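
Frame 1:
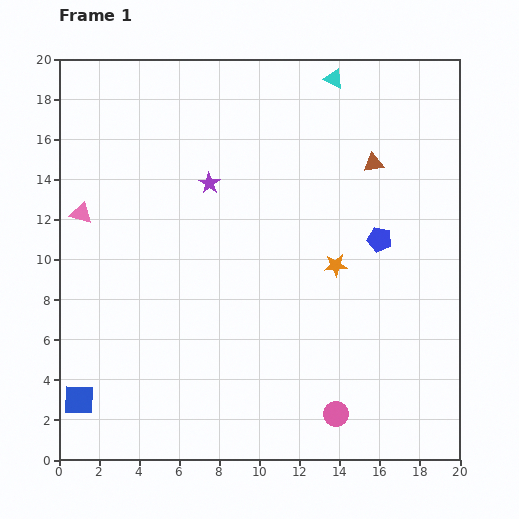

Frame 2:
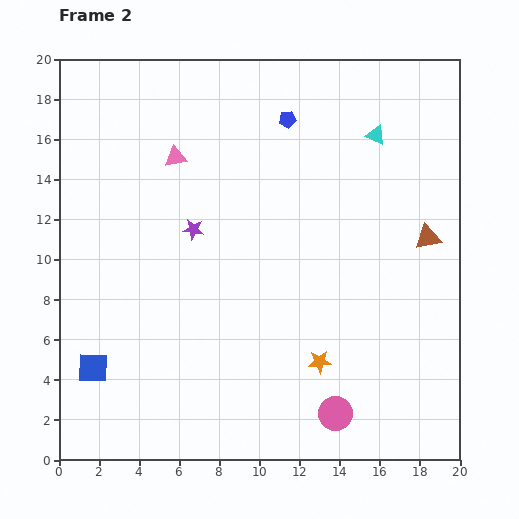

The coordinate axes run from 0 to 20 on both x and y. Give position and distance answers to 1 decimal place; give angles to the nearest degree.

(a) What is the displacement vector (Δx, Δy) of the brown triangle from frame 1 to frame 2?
(2.7, -3.7)

The brown triangle was at (15.7, 14.8) in frame 1 and (18.4, 11.1) in frame 2.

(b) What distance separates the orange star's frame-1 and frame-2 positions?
4.9

The orange star moved from (13.8, 9.7) to (13.0, 4.9), a distance of √(0.8² + 4.8²) ≈ 4.9.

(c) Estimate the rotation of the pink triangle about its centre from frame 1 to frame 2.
24° counter-clockwise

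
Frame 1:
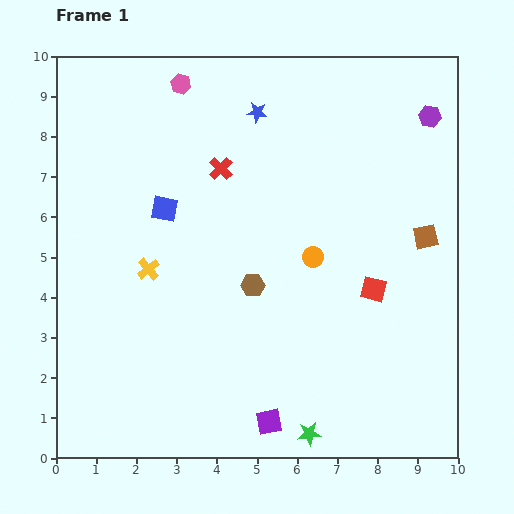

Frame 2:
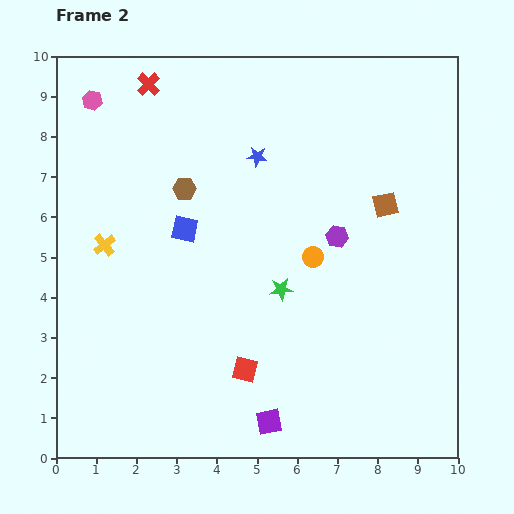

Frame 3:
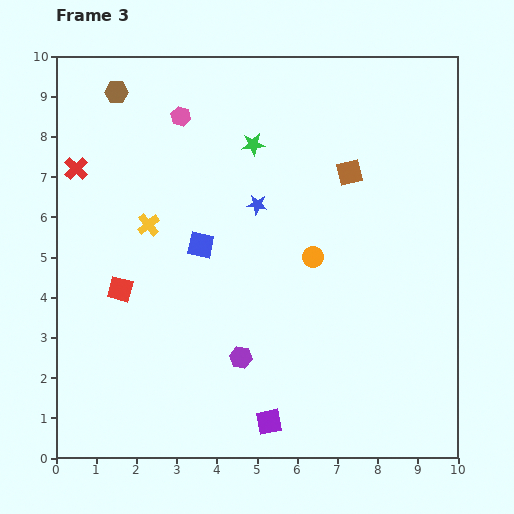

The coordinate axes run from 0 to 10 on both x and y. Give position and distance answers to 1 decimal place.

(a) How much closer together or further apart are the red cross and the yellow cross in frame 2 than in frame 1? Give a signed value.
+1.0

Distance in frame 1: 3.1. Distance in frame 2: 4.1.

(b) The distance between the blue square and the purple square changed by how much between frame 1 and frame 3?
-1.2

Distance in frame 1: 5.9. Distance in frame 3: 4.7.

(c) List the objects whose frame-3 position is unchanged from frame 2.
the orange circle, the purple square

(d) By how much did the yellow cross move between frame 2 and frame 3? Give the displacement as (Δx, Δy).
(1.1, 0.5)

The yellow cross was at (1.2, 5.3) in frame 2 and (2.3, 5.8) in frame 3.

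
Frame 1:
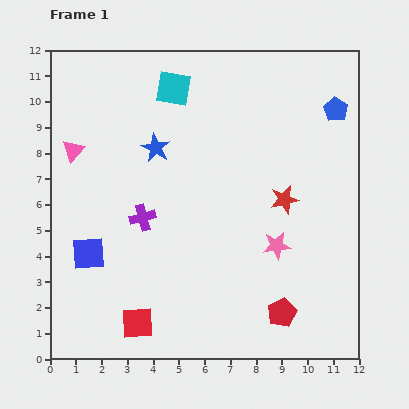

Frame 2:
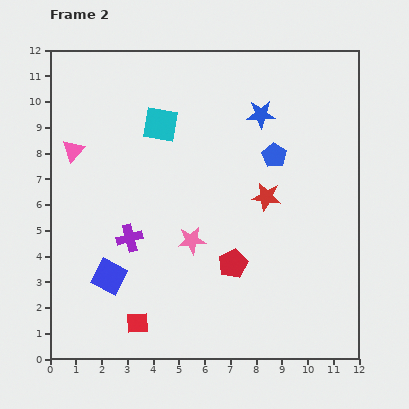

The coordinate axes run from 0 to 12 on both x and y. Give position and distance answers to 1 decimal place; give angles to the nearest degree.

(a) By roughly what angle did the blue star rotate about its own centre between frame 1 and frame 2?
29° counter-clockwise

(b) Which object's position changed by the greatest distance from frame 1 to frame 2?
the blue star

(moved 4.3; next 3.3)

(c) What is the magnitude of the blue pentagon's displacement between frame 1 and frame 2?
3.0

The blue pentagon moved from (11.1, 9.7) to (8.7, 7.9), a distance of √(2.4² + 1.8²) ≈ 3.0.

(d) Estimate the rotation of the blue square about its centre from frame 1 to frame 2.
31° clockwise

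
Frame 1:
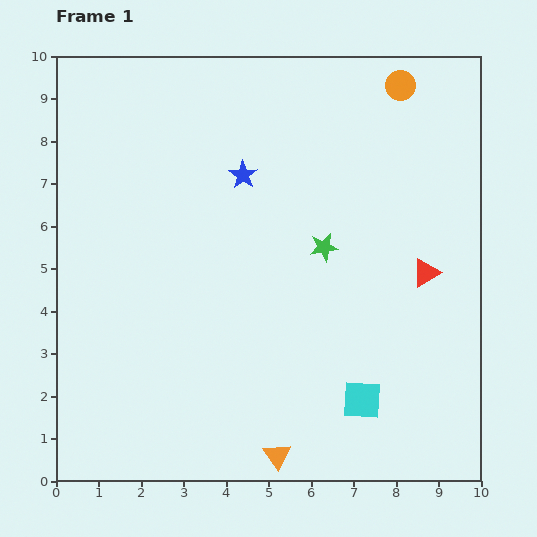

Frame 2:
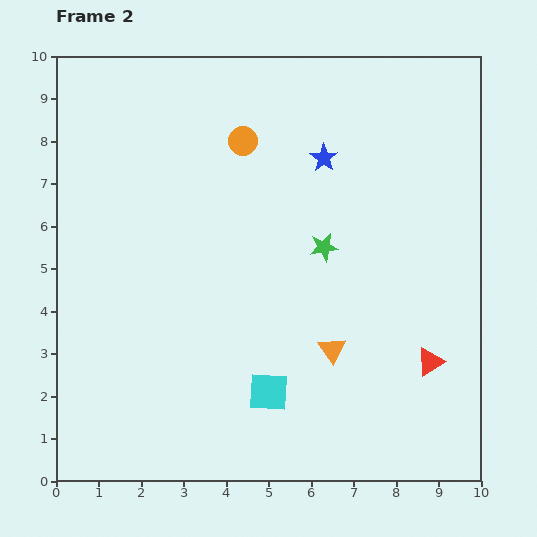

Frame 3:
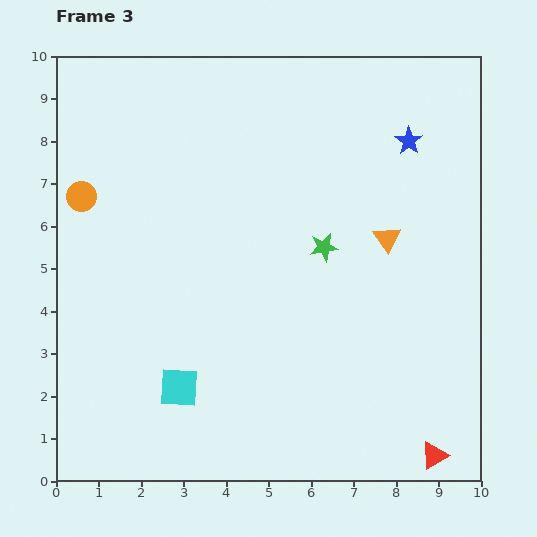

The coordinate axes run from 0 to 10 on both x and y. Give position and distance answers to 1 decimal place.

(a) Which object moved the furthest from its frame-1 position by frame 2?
the orange circle

(moved 3.9; next 2.8)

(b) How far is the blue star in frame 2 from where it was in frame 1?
1.9

The blue star moved from (4.4, 7.2) to (6.3, 7.6), a distance of √(1.9² + 0.4²) ≈ 1.9.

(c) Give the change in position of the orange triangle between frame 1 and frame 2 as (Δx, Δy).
(1.3, 2.5)

The orange triangle was at (5.2, 0.6) in frame 1 and (6.5, 3.1) in frame 2.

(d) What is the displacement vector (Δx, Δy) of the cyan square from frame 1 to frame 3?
(-4.3, 0.3)

The cyan square was at (7.2, 1.9) in frame 1 and (2.9, 2.2) in frame 3.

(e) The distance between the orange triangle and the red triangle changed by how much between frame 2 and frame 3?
+2.9

Distance in frame 2: 2.3. Distance in frame 3: 5.2.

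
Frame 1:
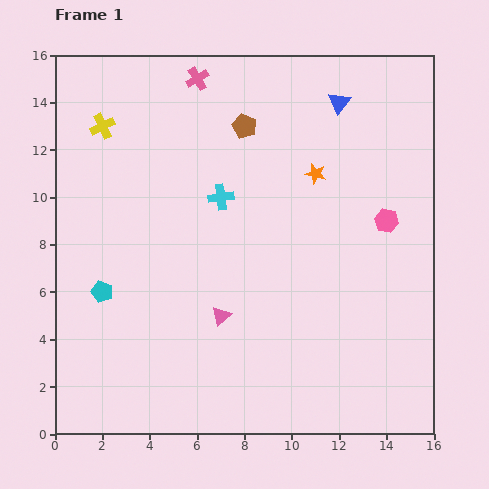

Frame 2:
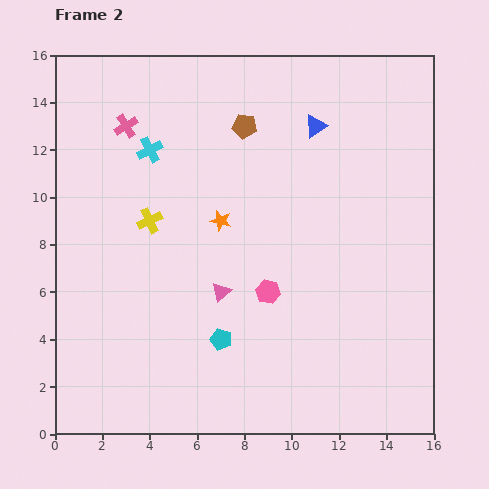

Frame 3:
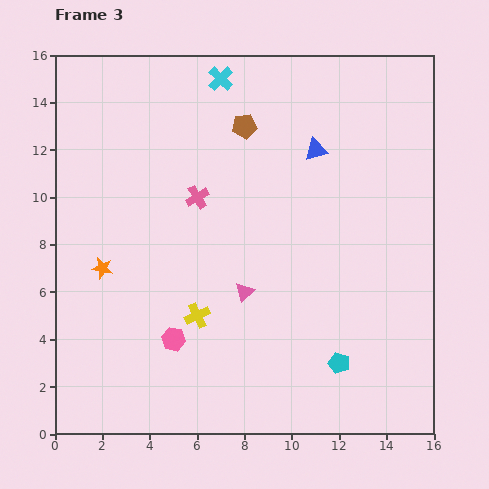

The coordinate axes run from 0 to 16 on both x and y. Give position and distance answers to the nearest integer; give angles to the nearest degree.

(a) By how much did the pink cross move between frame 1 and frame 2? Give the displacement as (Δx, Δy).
(-3, -2)

The pink cross was at (6, 15) in frame 1 and (3, 13) in frame 2.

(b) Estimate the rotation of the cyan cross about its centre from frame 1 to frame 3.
38° counter-clockwise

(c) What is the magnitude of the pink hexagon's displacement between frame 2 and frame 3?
4

The pink hexagon moved from (9, 6) to (5, 4), a distance of √(4² + 2²) ≈ 4.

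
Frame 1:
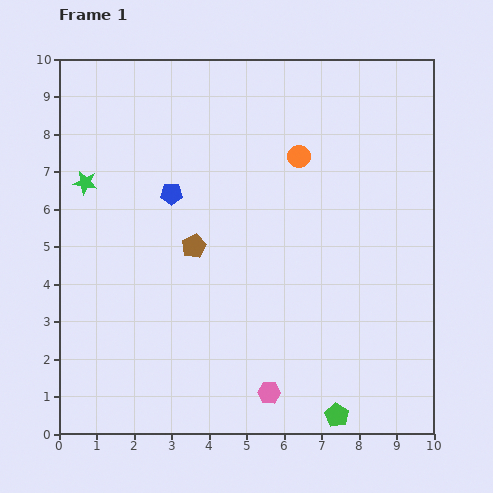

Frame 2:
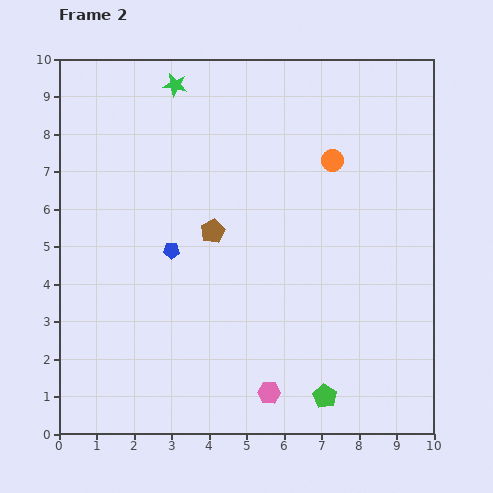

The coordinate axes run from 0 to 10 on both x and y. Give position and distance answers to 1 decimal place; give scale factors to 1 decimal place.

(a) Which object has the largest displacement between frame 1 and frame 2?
the green star

(moved 3.5; next 1.5)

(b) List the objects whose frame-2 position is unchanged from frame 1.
the pink hexagon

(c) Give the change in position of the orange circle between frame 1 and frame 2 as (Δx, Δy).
(0.9, -0.1)

The orange circle was at (6.4, 7.4) in frame 1 and (7.3, 7.3) in frame 2.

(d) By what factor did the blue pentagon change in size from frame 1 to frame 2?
0.7×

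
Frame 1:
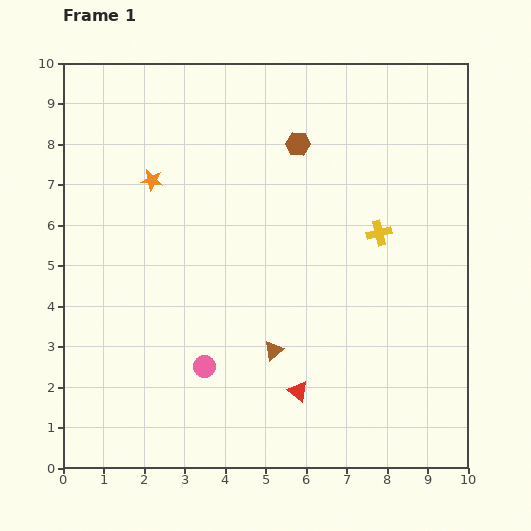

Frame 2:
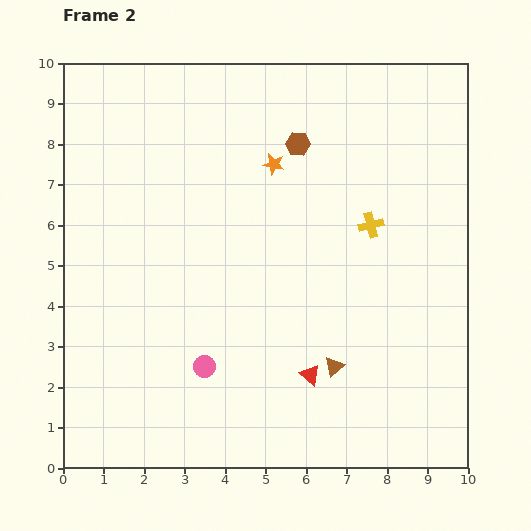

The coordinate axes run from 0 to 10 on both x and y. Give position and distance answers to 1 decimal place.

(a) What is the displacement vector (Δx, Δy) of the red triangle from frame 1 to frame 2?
(0.3, 0.4)

The red triangle was at (5.8, 1.9) in frame 1 and (6.1, 2.3) in frame 2.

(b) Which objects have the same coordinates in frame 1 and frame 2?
the brown hexagon, the pink circle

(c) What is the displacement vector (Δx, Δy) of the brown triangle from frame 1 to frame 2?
(1.5, -0.4)

The brown triangle was at (5.2, 2.9) in frame 1 and (6.7, 2.5) in frame 2.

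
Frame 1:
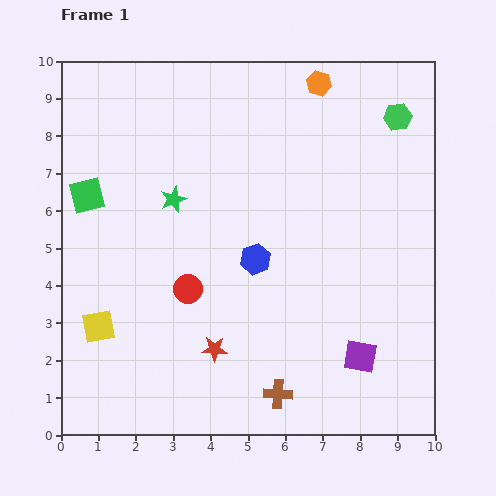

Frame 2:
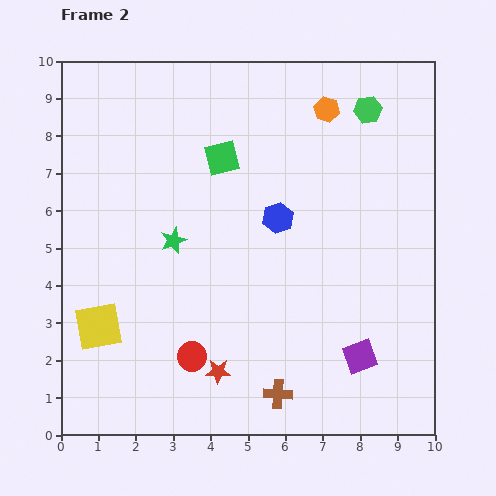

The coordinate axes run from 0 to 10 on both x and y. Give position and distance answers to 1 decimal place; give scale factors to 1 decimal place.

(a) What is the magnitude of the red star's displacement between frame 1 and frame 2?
0.6

The red star moved from (4.1, 2.3) to (4.2, 1.7), a distance of √(0.1² + 0.6²) ≈ 0.6.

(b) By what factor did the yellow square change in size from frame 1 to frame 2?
1.4×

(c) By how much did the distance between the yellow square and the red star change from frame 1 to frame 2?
+0.2

Distance in frame 1: 3.2. Distance in frame 2: 3.4.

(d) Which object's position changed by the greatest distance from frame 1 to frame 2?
the green square

(moved 3.7; next 1.8)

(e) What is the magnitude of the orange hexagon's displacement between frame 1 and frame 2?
0.7

The orange hexagon moved from (6.9, 9.4) to (7.1, 8.7), a distance of √(0.2² + 0.7²) ≈ 0.7.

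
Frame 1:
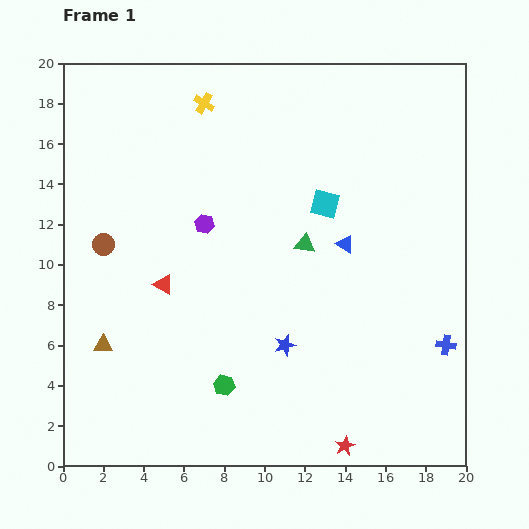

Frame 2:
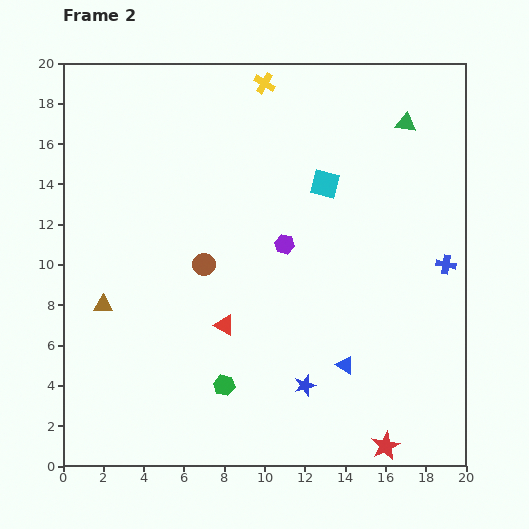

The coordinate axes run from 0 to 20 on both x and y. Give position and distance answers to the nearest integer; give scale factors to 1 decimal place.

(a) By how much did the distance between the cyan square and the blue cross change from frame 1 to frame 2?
-2

Distance in frame 1: 9. Distance in frame 2: 7.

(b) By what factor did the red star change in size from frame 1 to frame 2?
1.5×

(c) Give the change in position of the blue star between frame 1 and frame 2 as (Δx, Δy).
(1, -2)

The blue star was at (11, 6) in frame 1 and (12, 4) in frame 2.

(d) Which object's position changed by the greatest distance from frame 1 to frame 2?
the green triangle

(moved 8; next 6)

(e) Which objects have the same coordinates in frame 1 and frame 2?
the green hexagon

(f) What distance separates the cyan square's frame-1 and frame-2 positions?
1

The cyan square moved from (13, 13) to (13, 14), a distance of √(0² + 1²) ≈ 1.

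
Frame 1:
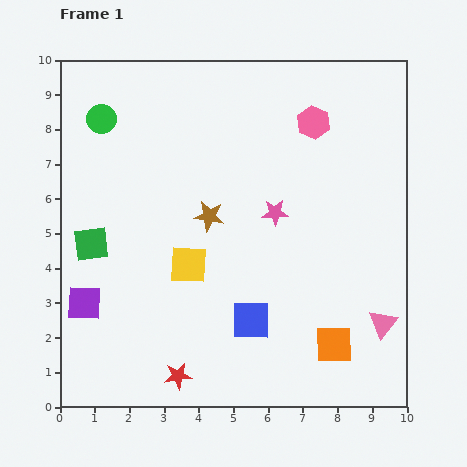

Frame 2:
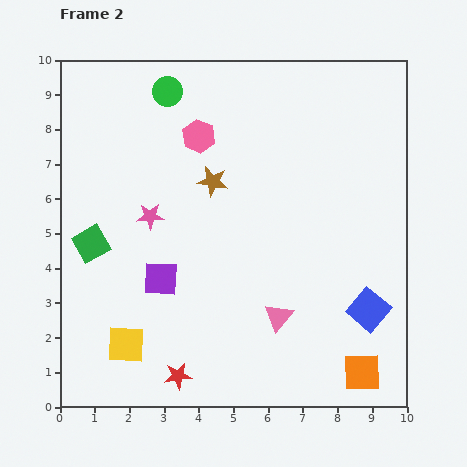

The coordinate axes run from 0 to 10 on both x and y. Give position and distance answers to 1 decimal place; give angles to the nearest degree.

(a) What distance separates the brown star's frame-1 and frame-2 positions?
1.0

The brown star moved from (4.3, 5.5) to (4.4, 6.5), a distance of √(0.1² + 1.0²) ≈ 1.0.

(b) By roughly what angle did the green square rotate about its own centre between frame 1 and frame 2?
23° counter-clockwise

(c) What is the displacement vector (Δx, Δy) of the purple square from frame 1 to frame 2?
(2.2, 0.7)

The purple square was at (0.7, 3.0) in frame 1 and (2.9, 3.7) in frame 2.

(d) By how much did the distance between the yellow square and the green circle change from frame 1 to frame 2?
+2.5

Distance in frame 1: 4.9. Distance in frame 2: 7.4.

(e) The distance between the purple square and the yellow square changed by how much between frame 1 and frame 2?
-1.1

Distance in frame 1: 3.2. Distance in frame 2: 2.1.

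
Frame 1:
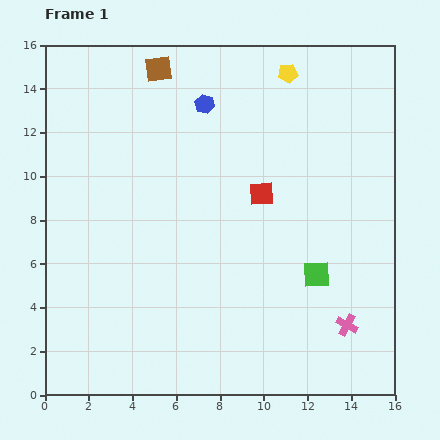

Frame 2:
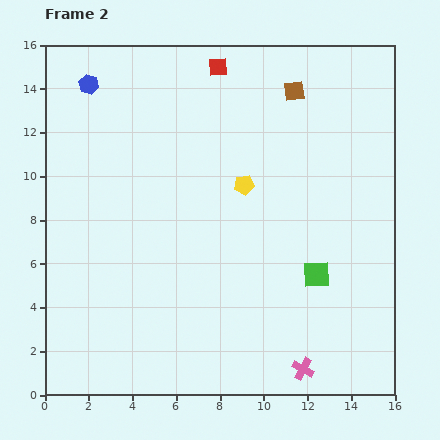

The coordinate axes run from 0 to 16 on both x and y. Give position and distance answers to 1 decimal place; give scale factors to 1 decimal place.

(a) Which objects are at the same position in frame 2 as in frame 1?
the green square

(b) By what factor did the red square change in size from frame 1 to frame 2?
0.8×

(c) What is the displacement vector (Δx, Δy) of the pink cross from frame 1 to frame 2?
(-2.0, -2.0)

The pink cross was at (13.8, 3.2) in frame 1 and (11.8, 1.2) in frame 2.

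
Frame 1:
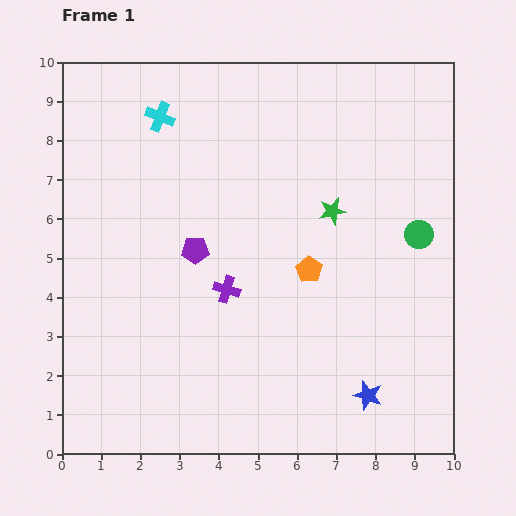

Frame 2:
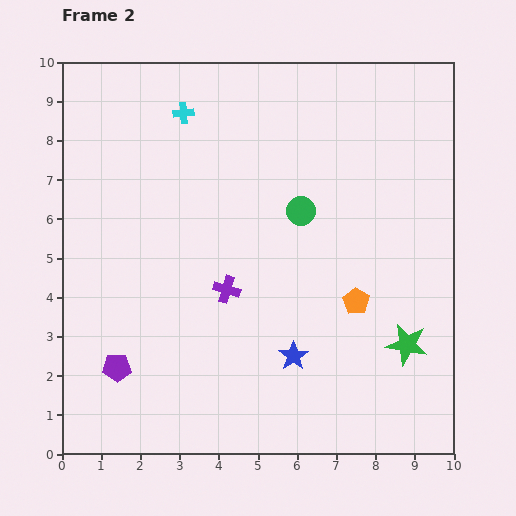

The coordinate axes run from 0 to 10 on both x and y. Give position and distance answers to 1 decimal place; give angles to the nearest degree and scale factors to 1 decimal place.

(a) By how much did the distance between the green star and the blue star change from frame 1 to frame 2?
-1.9

Distance in frame 1: 4.8. Distance in frame 2: 2.9.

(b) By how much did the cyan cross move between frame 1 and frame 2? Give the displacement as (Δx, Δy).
(0.6, 0.1)

The cyan cross was at (2.5, 8.6) in frame 1 and (3.1, 8.7) in frame 2.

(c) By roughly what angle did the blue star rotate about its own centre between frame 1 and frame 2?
20° clockwise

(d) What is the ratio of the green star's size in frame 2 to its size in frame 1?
1.5×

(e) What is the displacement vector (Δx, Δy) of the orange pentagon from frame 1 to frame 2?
(1.2, -0.8)

The orange pentagon was at (6.3, 4.7) in frame 1 and (7.5, 3.9) in frame 2.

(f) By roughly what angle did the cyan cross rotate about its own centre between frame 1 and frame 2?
27° counter-clockwise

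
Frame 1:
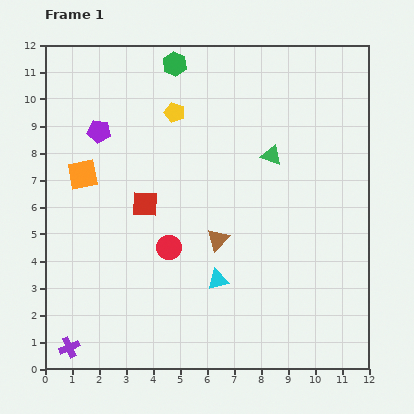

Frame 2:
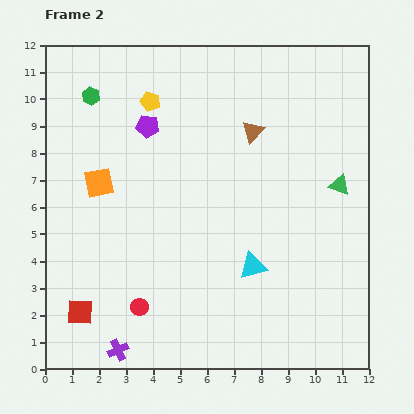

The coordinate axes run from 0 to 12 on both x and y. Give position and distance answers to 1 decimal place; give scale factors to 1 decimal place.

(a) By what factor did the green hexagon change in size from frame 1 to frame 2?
0.8×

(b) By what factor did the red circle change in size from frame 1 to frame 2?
0.7×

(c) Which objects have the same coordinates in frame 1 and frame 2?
none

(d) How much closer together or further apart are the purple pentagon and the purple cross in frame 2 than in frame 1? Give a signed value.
+0.3

Distance in frame 1: 8.1. Distance in frame 2: 8.4.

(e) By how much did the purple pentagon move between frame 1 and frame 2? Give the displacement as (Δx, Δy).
(1.8, 0.2)

The purple pentagon was at (2.0, 8.8) in frame 1 and (3.8, 9.0) in frame 2.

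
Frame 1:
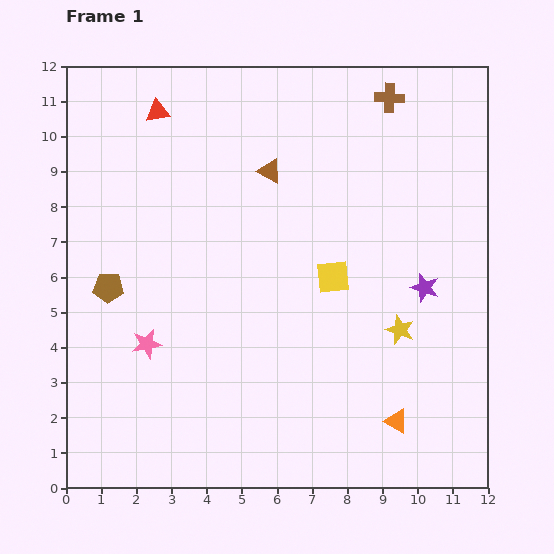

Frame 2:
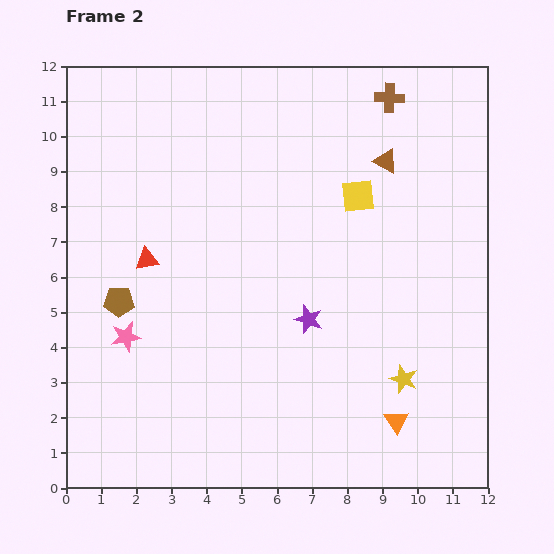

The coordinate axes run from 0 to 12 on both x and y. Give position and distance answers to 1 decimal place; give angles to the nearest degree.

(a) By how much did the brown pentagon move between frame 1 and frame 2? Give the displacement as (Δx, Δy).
(0.3, -0.4)

The brown pentagon was at (1.2, 5.7) in frame 1 and (1.5, 5.3) in frame 2.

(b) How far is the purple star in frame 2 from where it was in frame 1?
3.4

The purple star moved from (10.2, 5.7) to (6.9, 4.8), a distance of √(3.3² + 0.9²) ≈ 3.4.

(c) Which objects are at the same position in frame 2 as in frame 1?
the orange triangle, the brown cross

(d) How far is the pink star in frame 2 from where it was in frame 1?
0.6

The pink star moved from (2.3, 4.1) to (1.7, 4.3), a distance of √(0.6² + 0.2²) ≈ 0.6.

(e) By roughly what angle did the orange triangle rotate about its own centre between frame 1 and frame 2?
26° clockwise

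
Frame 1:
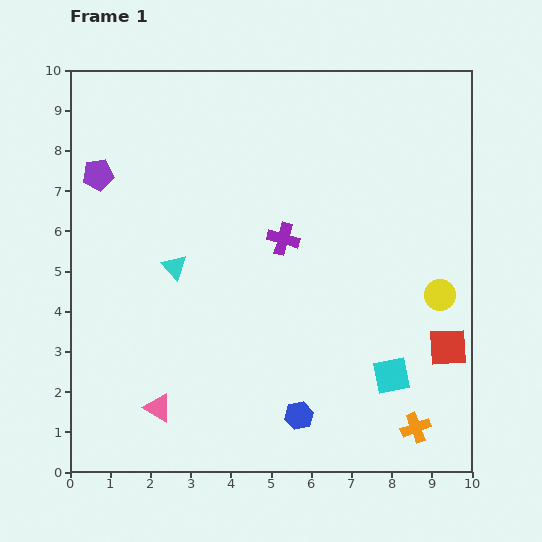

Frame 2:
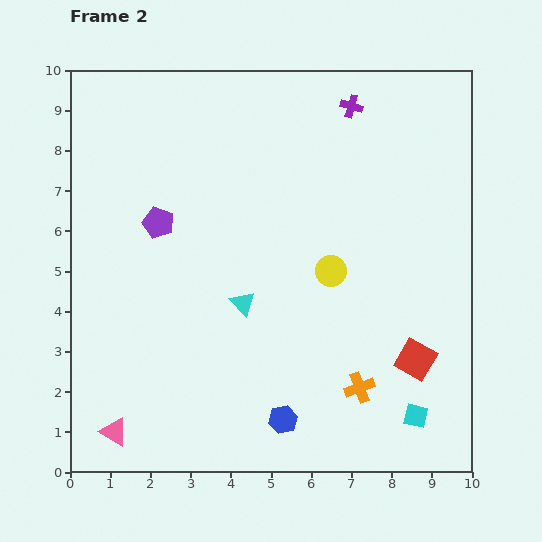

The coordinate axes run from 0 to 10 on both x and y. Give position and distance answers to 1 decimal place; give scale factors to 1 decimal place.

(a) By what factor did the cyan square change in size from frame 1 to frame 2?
0.6×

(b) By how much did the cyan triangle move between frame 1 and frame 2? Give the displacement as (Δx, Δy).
(1.7, -0.9)

The cyan triangle was at (2.6, 5.1) in frame 1 and (4.3, 4.2) in frame 2.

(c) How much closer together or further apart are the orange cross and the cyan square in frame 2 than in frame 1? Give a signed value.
+0.2

Distance in frame 1: 1.4. Distance in frame 2: 1.6.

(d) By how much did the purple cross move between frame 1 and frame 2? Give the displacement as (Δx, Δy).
(1.7, 3.3)

The purple cross was at (5.3, 5.8) in frame 1 and (7.0, 9.1) in frame 2.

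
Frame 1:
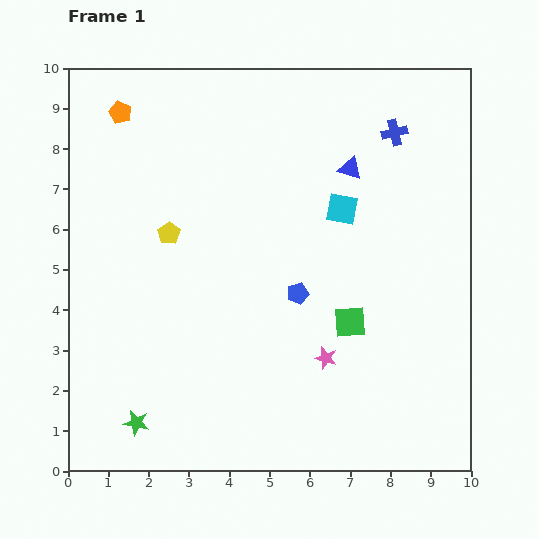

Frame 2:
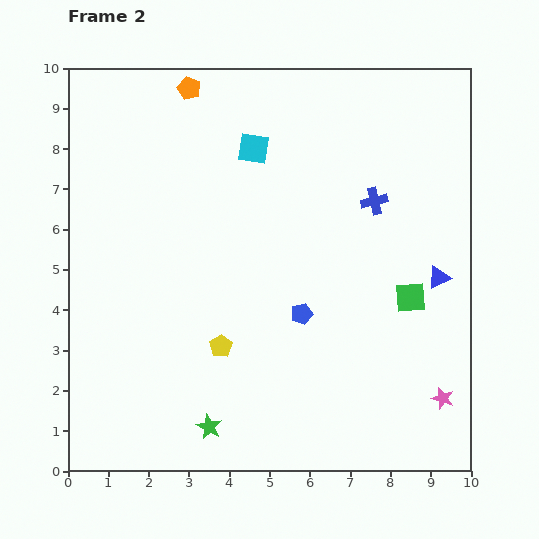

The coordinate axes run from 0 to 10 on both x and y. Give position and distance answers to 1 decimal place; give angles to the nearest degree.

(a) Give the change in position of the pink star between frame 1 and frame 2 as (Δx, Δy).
(2.9, -1.0)

The pink star was at (6.4, 2.8) in frame 1 and (9.3, 1.8) in frame 2.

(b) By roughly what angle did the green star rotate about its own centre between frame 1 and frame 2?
15° clockwise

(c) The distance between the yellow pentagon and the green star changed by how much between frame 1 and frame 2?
-2.8

Distance in frame 1: 4.8. Distance in frame 2: 2.0.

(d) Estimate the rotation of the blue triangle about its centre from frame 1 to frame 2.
44° counter-clockwise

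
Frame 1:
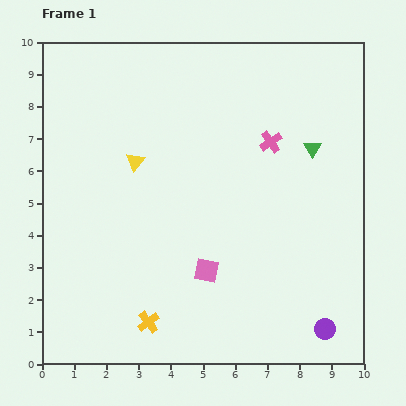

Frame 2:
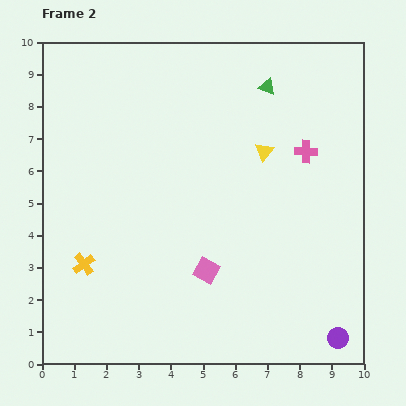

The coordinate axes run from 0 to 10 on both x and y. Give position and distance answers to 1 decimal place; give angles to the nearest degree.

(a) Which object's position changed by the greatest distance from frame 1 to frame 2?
the yellow triangle

(moved 4.0; next 2.7)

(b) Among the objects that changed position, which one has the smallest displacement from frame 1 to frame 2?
the purple circle

(moved 0.5)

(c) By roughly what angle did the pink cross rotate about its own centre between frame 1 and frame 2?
36° clockwise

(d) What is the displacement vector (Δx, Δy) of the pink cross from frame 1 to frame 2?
(1.1, -0.3)

The pink cross was at (7.1, 6.9) in frame 1 and (8.2, 6.6) in frame 2.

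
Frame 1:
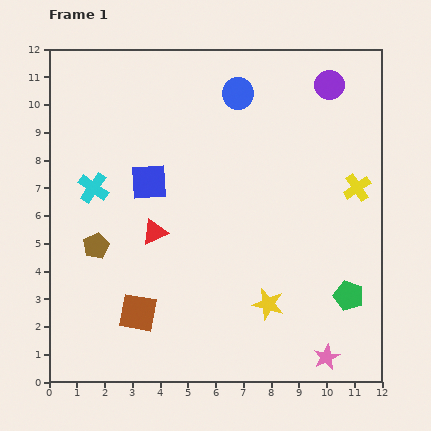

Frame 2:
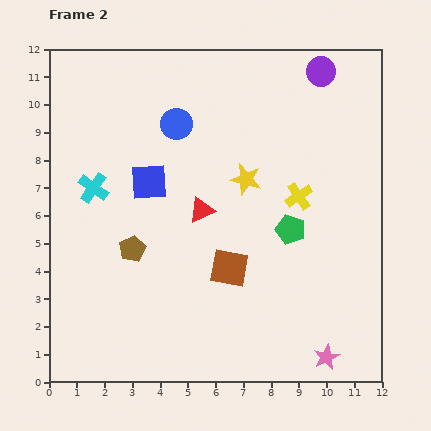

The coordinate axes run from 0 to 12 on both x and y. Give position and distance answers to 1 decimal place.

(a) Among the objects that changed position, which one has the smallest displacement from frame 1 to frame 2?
the purple circle

(moved 0.6)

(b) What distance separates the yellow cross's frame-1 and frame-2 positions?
2.1

The yellow cross moved from (11.1, 7.0) to (9.0, 6.7), a distance of √(2.1² + 0.3²) ≈ 2.1.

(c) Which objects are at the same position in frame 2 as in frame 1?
the cyan cross, the pink star, the blue square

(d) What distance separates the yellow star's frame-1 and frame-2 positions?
4.6

The yellow star moved from (7.9, 2.8) to (7.1, 7.3), a distance of √(0.8² + 4.5²) ≈ 4.6.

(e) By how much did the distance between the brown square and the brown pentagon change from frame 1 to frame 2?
+0.8

Distance in frame 1: 2.8. Distance in frame 2: 3.6.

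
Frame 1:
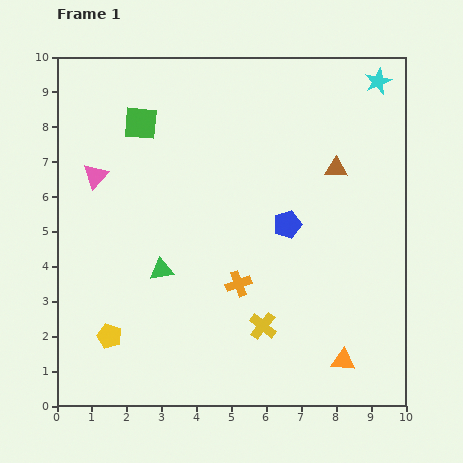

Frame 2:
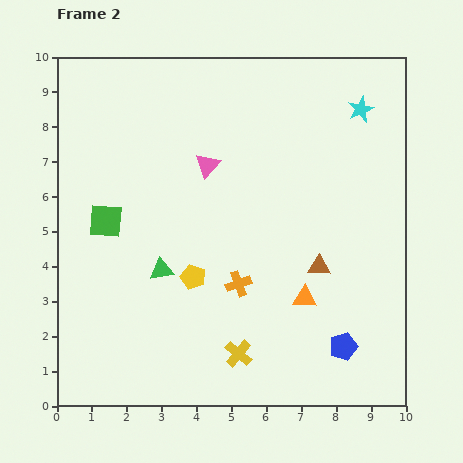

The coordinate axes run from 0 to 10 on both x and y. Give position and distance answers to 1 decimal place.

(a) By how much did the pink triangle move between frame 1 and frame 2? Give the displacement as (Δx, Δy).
(3.2, 0.3)

The pink triangle was at (1.1, 6.6) in frame 1 and (4.3, 6.9) in frame 2.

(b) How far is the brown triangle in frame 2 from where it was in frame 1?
2.8

The brown triangle moved from (8.0, 6.8) to (7.5, 4.0), a distance of √(0.5² + 2.8²) ≈ 2.8.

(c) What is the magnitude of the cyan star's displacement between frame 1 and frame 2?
0.9

The cyan star moved from (9.2, 9.3) to (8.7, 8.5), a distance of √(0.5² + 0.8²) ≈ 0.9.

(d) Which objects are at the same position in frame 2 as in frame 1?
the green triangle, the orange cross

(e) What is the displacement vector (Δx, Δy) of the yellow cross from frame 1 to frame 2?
(-0.7, -0.8)

The yellow cross was at (5.9, 2.3) in frame 1 and (5.2, 1.5) in frame 2.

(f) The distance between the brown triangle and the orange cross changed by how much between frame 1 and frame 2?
-1.9

Distance in frame 1: 4.3. Distance in frame 2: 2.4.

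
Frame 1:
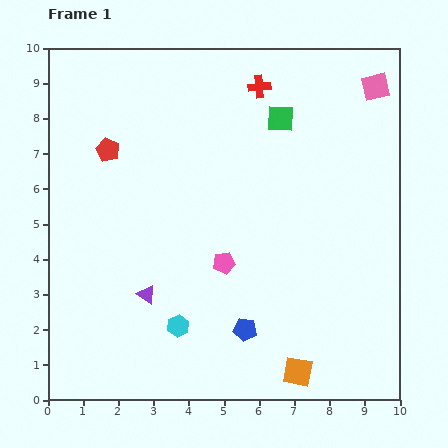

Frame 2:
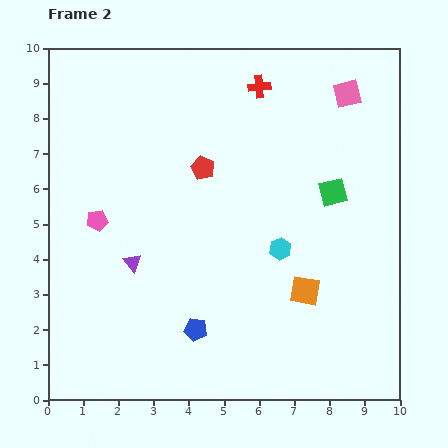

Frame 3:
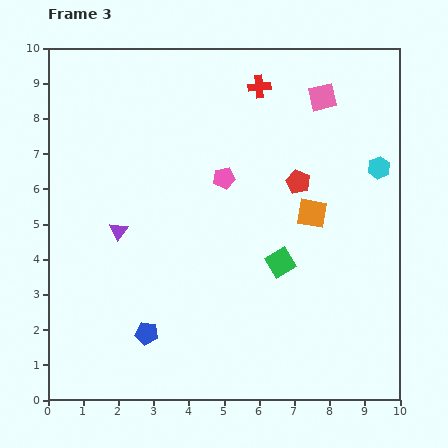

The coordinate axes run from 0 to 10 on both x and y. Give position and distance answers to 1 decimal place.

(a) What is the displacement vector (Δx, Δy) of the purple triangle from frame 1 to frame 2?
(-0.4, 0.9)

The purple triangle was at (2.8, 3.0) in frame 1 and (2.4, 3.9) in frame 2.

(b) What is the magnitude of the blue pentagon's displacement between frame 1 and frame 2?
1.4

The blue pentagon moved from (5.6, 2.0) to (4.2, 2.0), a distance of √(1.4² + 0.0²) ≈ 1.4.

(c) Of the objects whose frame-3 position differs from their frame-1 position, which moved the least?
the pink square

(moved 1.5)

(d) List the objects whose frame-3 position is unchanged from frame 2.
the red cross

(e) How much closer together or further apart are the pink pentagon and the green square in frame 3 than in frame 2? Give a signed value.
-3.8

Distance in frame 2: 6.7. Distance in frame 3: 2.9.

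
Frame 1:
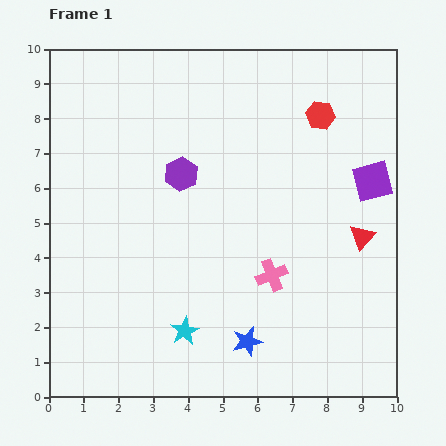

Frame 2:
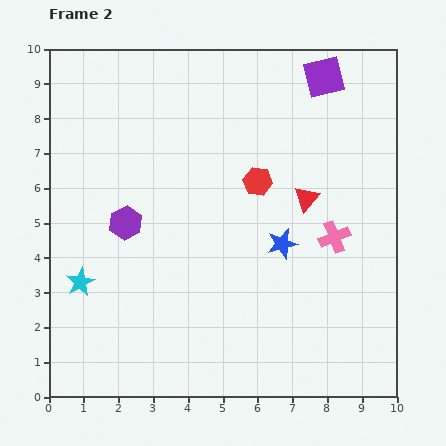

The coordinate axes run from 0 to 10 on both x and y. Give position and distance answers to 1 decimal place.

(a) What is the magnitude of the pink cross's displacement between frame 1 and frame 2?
2.1

The pink cross moved from (6.4, 3.5) to (8.2, 4.6), a distance of √(1.8² + 1.1²) ≈ 2.1.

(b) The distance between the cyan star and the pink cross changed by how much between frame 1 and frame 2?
+4.4

Distance in frame 1: 3.0. Distance in frame 2: 7.4.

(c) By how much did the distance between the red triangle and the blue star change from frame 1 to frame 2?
-3.0

Distance in frame 1: 4.5. Distance in frame 2: 1.5.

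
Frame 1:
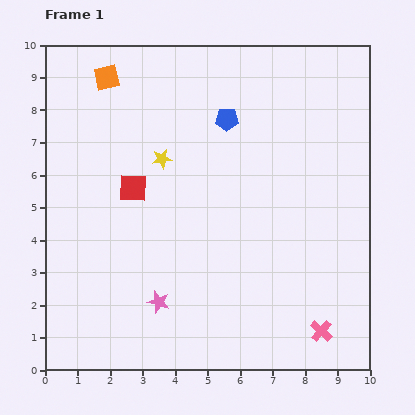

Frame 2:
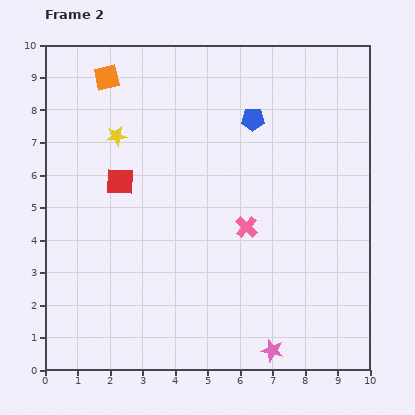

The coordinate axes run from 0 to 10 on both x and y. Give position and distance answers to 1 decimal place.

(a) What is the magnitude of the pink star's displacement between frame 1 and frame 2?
3.8

The pink star moved from (3.5, 2.1) to (7.0, 0.6), a distance of √(3.5² + 1.5²) ≈ 3.8.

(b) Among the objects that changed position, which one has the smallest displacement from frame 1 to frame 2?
the red square

(moved 0.4)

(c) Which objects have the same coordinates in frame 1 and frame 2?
the orange square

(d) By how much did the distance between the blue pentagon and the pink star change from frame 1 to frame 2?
+1.1

Distance in frame 1: 6.0. Distance in frame 2: 7.1.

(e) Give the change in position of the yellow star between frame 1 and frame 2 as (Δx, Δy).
(-1.4, 0.7)

The yellow star was at (3.6, 6.5) in frame 1 and (2.2, 7.2) in frame 2.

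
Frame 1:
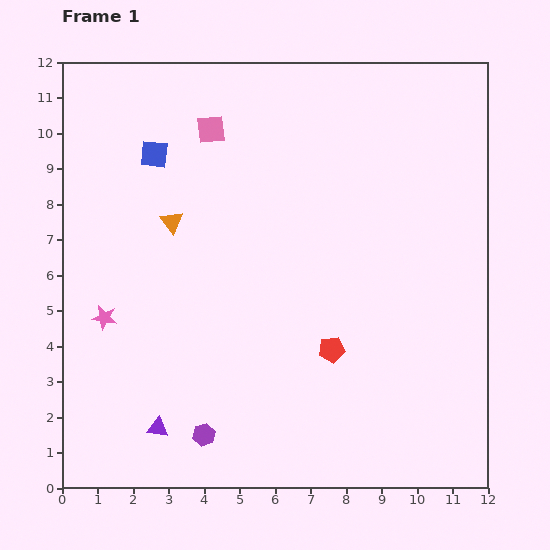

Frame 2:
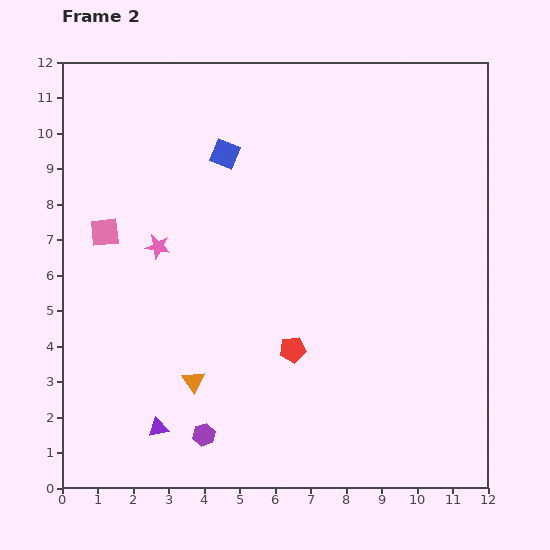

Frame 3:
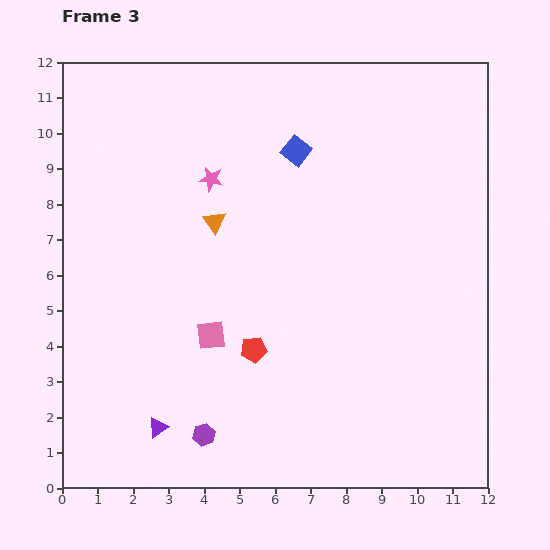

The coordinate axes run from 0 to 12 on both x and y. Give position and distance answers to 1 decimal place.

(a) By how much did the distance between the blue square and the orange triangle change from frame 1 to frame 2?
+4.5

Distance in frame 1: 2.0. Distance in frame 2: 6.5.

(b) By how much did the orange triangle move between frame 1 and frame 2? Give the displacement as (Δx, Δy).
(0.6, -4.5)

The orange triangle was at (3.1, 7.5) in frame 1 and (3.7, 3.0) in frame 2.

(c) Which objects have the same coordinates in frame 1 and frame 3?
the purple triangle, the purple hexagon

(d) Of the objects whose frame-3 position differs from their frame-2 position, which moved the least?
the red pentagon

(moved 1.1)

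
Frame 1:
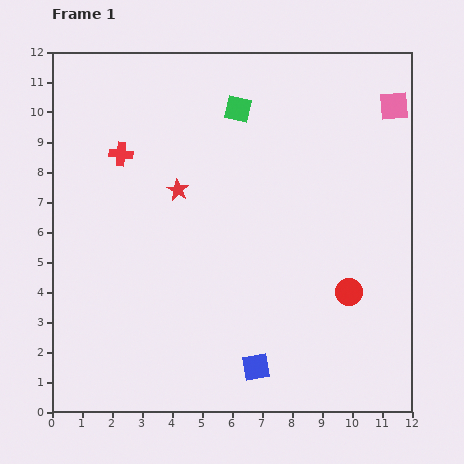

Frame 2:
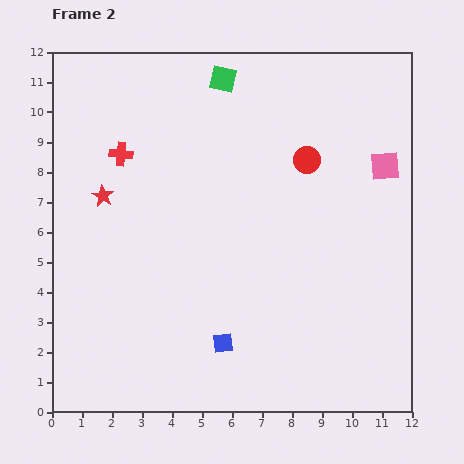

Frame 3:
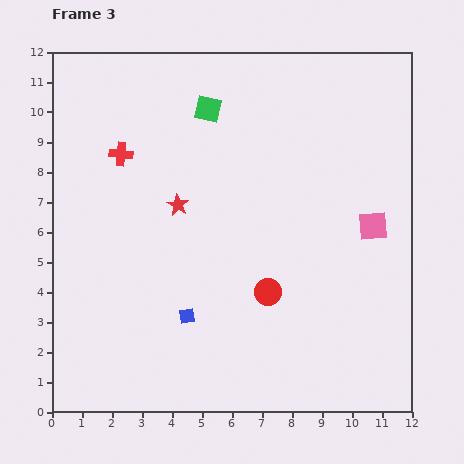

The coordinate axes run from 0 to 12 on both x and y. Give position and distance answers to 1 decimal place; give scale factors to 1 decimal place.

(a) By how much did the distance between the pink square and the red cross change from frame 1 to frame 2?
-0.4

Distance in frame 1: 9.2. Distance in frame 2: 8.8.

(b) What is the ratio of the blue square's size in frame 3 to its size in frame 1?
0.6×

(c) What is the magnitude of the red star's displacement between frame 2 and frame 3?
2.5

The red star moved from (1.7, 7.2) to (4.2, 6.9), a distance of √(2.5² + 0.3²) ≈ 2.5.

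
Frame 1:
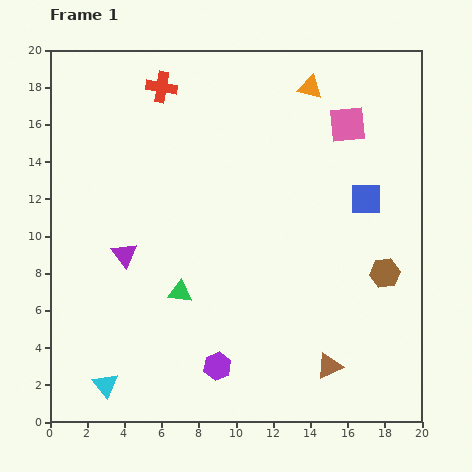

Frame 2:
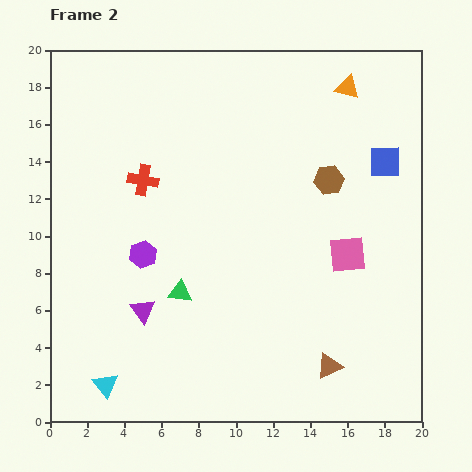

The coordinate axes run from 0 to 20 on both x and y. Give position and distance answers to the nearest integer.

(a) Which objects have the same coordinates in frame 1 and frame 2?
the green triangle, the cyan triangle, the brown triangle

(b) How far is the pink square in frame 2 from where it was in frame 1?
7

The pink square moved from (16, 16) to (16, 9), a distance of √(0² + 7²) ≈ 7.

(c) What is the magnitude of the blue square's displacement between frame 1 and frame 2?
2

The blue square moved from (17, 12) to (18, 14), a distance of √(1² + 2²) ≈ 2.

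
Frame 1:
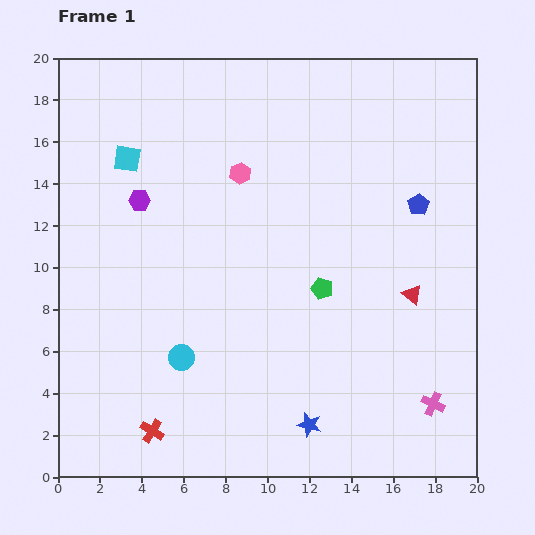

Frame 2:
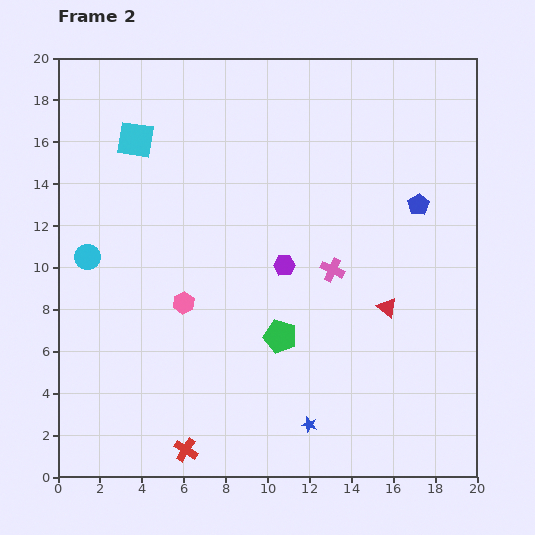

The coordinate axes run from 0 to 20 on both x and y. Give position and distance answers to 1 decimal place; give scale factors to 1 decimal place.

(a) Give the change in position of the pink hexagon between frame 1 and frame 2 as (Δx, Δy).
(-2.7, -6.2)

The pink hexagon was at (8.7, 14.5) in frame 1 and (6.0, 8.3) in frame 2.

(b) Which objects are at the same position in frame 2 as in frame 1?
the blue pentagon, the blue star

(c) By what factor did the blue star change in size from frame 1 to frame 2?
0.6×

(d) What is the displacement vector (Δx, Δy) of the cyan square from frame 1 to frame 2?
(0.4, 0.9)

The cyan square was at (3.3, 15.2) in frame 1 and (3.7, 16.1) in frame 2.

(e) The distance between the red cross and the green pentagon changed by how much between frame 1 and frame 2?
-3.6

Distance in frame 1: 10.6. Distance in frame 2: 7.0.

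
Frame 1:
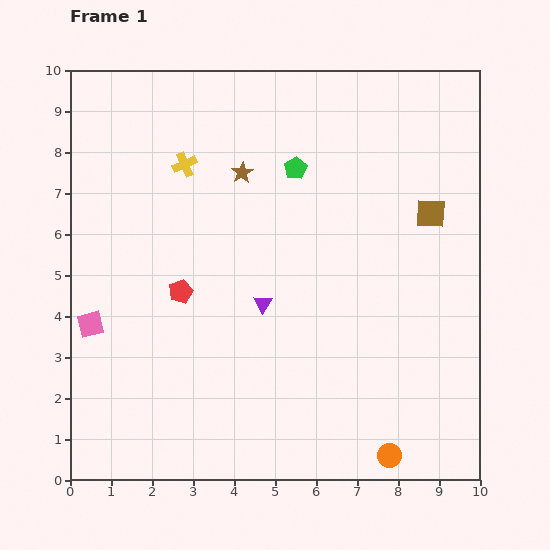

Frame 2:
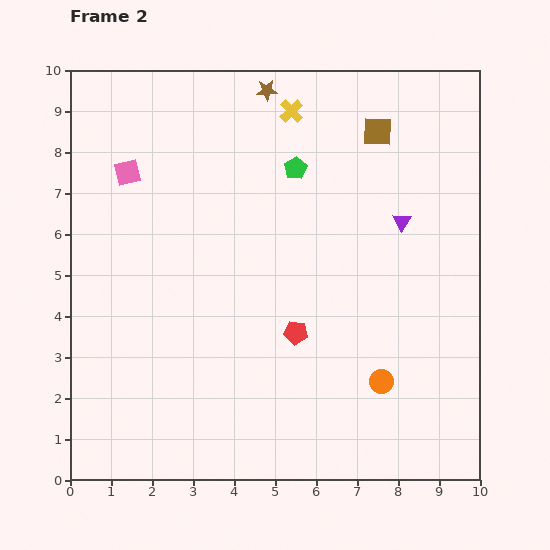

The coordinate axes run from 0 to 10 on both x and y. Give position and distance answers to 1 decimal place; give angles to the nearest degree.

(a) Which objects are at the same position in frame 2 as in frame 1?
the green pentagon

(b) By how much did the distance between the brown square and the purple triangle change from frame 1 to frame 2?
-2.4

Distance in frame 1: 4.7. Distance in frame 2: 2.3.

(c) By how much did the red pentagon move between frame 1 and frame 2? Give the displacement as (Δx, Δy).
(2.8, -1.0)

The red pentagon was at (2.7, 4.6) in frame 1 and (5.5, 3.6) in frame 2.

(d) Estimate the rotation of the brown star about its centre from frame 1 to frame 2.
27° clockwise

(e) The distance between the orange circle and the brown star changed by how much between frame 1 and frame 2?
-0.2

Distance in frame 1: 7.8. Distance in frame 2: 7.6.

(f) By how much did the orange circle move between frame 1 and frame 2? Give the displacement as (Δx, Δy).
(-0.2, 1.8)

The orange circle was at (7.8, 0.6) in frame 1 and (7.6, 2.4) in frame 2.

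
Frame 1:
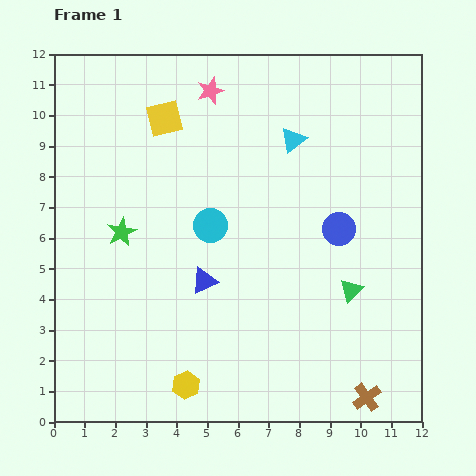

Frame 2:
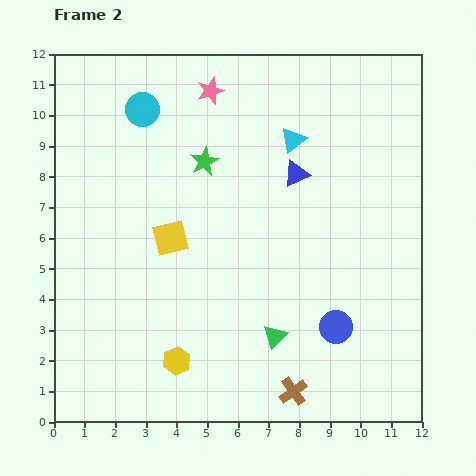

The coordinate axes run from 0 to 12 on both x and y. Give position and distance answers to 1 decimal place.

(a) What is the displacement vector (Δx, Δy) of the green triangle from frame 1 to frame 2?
(-2.5, -1.5)

The green triangle was at (9.7, 4.3) in frame 1 and (7.2, 2.8) in frame 2.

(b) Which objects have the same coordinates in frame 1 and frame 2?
the pink star, the cyan triangle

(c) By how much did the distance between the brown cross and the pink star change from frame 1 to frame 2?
-1.0

Distance in frame 1: 11.2. Distance in frame 2: 10.2.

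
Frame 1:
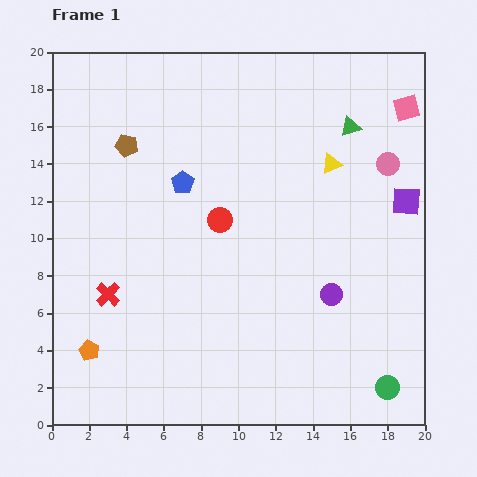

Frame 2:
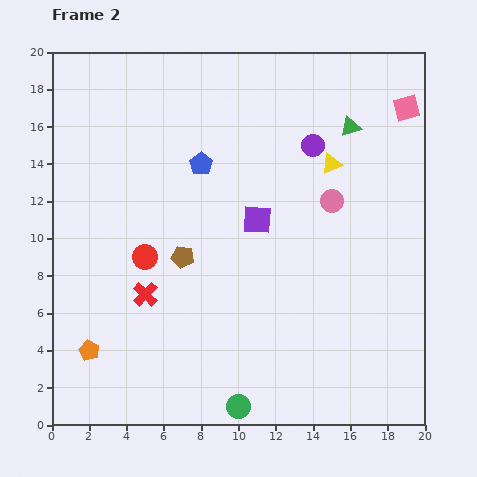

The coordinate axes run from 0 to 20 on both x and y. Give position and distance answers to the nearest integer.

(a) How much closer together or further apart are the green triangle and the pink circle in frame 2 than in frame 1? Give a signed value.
+1

Distance in frame 1: 3. Distance in frame 2: 4.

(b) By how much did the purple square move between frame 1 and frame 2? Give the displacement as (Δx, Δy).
(-8, -1)

The purple square was at (19, 12) in frame 1 and (11, 11) in frame 2.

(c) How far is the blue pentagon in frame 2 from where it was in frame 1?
1

The blue pentagon moved from (7, 13) to (8, 14), a distance of √(1² + 1²) ≈ 1.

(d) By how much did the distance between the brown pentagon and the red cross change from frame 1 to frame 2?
-5

Distance in frame 1: 8. Distance in frame 2: 3.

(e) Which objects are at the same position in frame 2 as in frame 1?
the yellow triangle, the green triangle, the pink square, the orange pentagon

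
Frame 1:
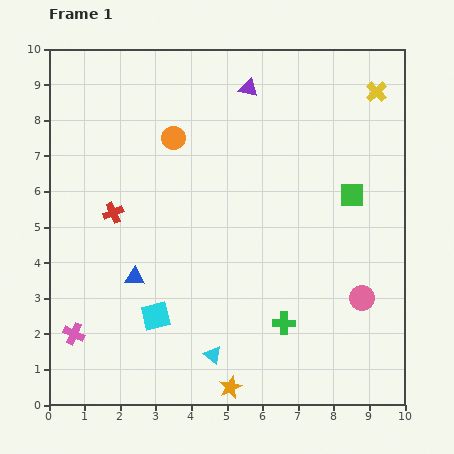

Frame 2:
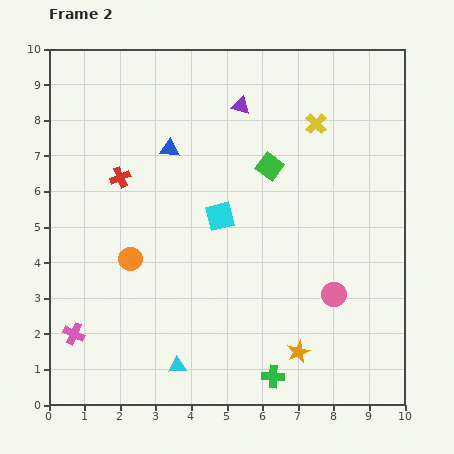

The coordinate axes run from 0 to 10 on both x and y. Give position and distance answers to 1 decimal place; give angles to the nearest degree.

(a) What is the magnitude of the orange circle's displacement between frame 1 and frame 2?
3.6

The orange circle moved from (3.5, 7.5) to (2.3, 4.1), a distance of √(1.2² + 3.4²) ≈ 3.6.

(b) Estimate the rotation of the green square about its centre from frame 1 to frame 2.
36° clockwise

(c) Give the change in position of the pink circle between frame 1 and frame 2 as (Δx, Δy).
(-0.8, 0.1)

The pink circle was at (8.8, 3.0) in frame 1 and (8.0, 3.1) in frame 2.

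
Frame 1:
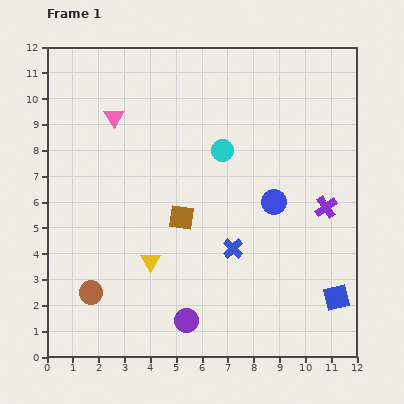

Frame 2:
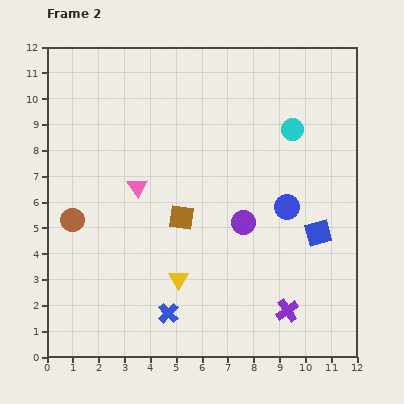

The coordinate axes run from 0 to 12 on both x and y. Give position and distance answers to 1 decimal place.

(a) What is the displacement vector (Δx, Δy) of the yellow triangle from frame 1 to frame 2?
(1.1, -0.7)

The yellow triangle was at (4.0, 3.7) in frame 1 and (5.1, 3.0) in frame 2.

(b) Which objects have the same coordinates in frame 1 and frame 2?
the brown square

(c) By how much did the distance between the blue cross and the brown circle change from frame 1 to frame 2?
-0.6

Distance in frame 1: 5.8. Distance in frame 2: 5.2.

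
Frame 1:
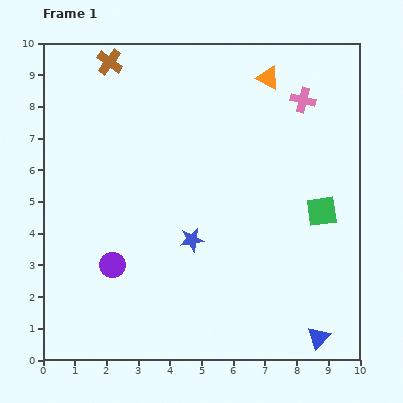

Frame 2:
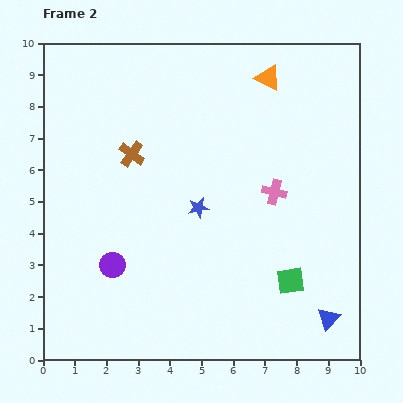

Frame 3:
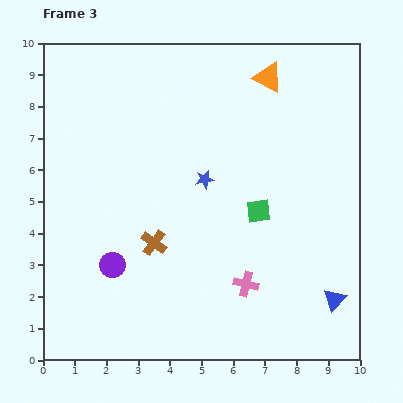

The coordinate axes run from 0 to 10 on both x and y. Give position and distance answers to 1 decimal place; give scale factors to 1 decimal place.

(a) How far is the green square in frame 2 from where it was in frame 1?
2.4

The green square moved from (8.8, 4.7) to (7.8, 2.5), a distance of √(1.0² + 2.2²) ≈ 2.4.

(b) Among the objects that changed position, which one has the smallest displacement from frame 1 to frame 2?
the blue triangle

(moved 0.7)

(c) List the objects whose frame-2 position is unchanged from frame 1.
the purple circle, the orange triangle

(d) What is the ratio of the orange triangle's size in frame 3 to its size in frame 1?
1.3×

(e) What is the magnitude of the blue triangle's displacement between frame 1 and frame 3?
1.3

The blue triangle moved from (8.7, 0.7) to (9.2, 1.9), a distance of √(0.5² + 1.2²) ≈ 1.3.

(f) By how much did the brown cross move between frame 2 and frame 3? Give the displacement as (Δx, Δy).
(0.7, -2.8)

The brown cross was at (2.8, 6.5) in frame 2 and (3.5, 3.7) in frame 3.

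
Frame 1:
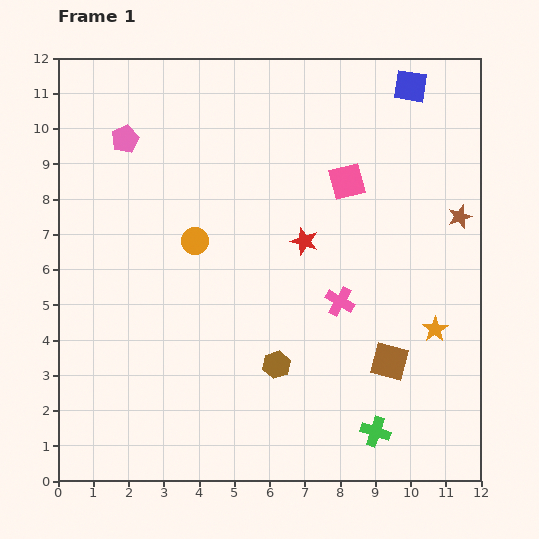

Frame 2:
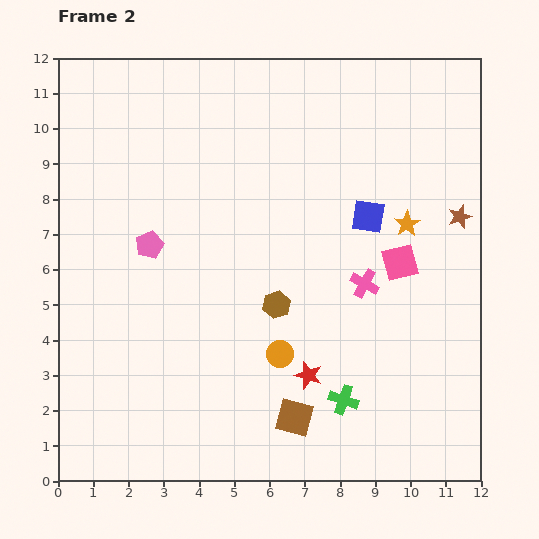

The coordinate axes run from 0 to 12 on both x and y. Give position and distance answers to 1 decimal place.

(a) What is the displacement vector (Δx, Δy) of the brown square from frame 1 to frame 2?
(-2.7, -1.6)

The brown square was at (9.4, 3.4) in frame 1 and (6.7, 1.8) in frame 2.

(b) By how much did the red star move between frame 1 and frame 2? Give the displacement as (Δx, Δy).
(0.1, -3.8)

The red star was at (7.0, 6.8) in frame 1 and (7.1, 3.0) in frame 2.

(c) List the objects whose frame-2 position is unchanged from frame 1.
the brown star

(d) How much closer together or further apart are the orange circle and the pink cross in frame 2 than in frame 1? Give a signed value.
-1.3

Distance in frame 1: 4.4. Distance in frame 2: 3.1.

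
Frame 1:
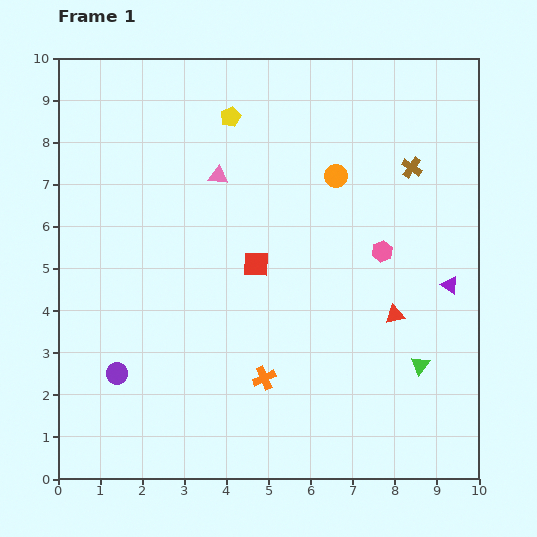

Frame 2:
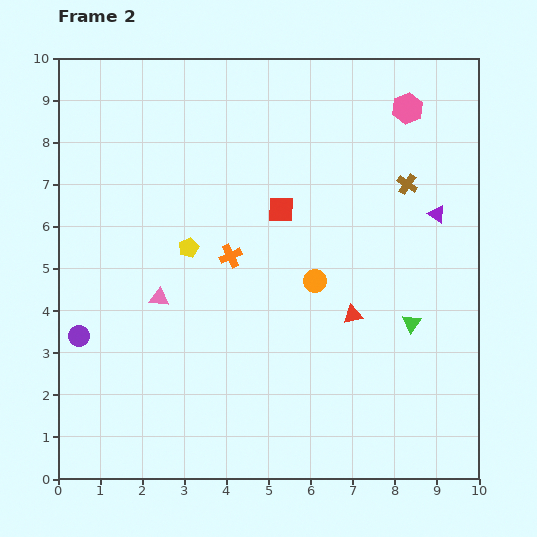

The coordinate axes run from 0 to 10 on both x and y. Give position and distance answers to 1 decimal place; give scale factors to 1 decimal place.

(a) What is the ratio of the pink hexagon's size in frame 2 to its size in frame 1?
1.5×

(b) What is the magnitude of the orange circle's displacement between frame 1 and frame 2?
2.5

The orange circle moved from (6.6, 7.2) to (6.1, 4.7), a distance of √(0.5² + 2.5²) ≈ 2.5.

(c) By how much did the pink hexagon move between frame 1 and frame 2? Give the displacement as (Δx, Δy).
(0.6, 3.4)

The pink hexagon was at (7.7, 5.4) in frame 1 and (8.3, 8.8) in frame 2.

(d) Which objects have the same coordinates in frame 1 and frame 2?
none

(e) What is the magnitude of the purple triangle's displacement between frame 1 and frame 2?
1.7

The purple triangle moved from (9.3, 4.6) to (9.0, 6.3), a distance of √(0.3² + 1.7²) ≈ 1.7.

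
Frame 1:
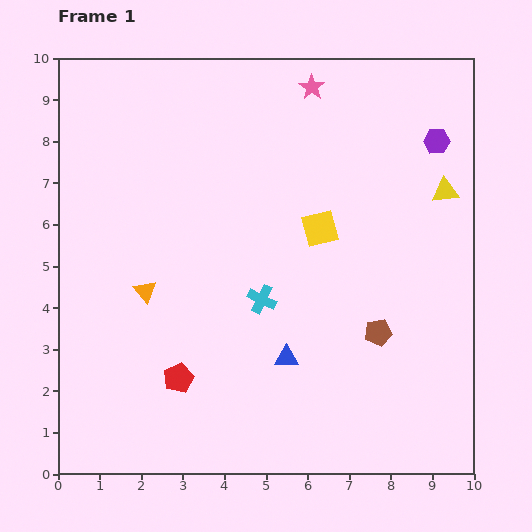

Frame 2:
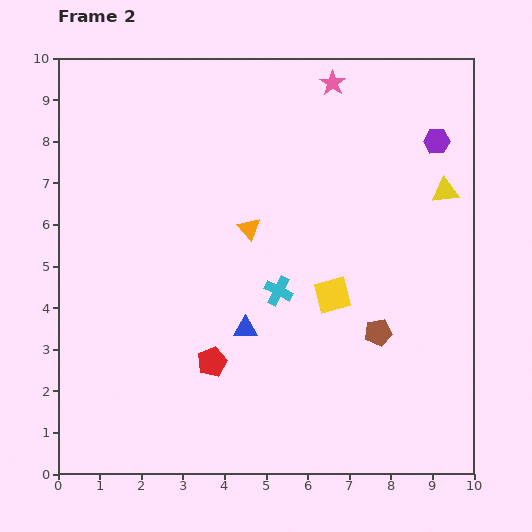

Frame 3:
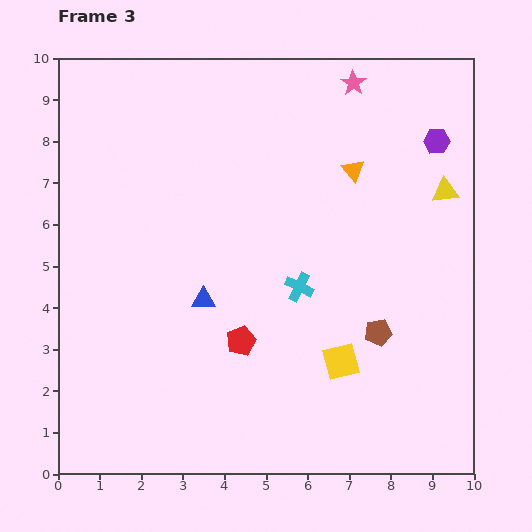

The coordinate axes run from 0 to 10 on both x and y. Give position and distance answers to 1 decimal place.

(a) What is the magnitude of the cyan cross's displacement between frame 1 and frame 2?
0.4

The cyan cross moved from (4.9, 4.2) to (5.3, 4.4), a distance of √(0.4² + 0.2²) ≈ 0.4.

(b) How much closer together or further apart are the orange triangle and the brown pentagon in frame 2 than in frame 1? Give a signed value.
-1.7

Distance in frame 1: 5.7. Distance in frame 2: 4.0.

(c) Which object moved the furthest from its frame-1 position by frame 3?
the orange triangle

(moved 5.8; next 3.2)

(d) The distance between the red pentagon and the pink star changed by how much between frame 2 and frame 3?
-0.5

Distance in frame 2: 7.3. Distance in frame 3: 6.8.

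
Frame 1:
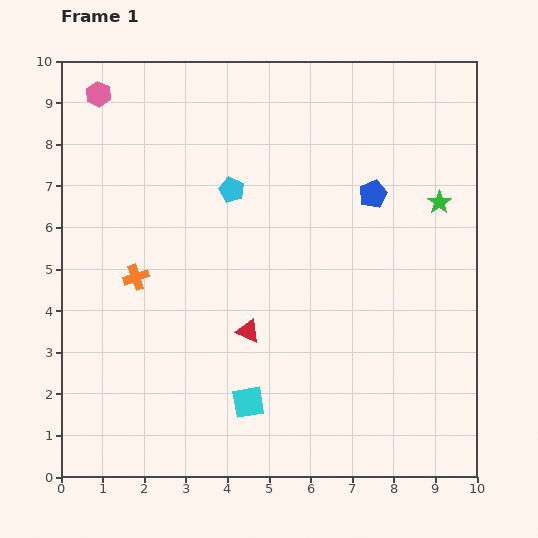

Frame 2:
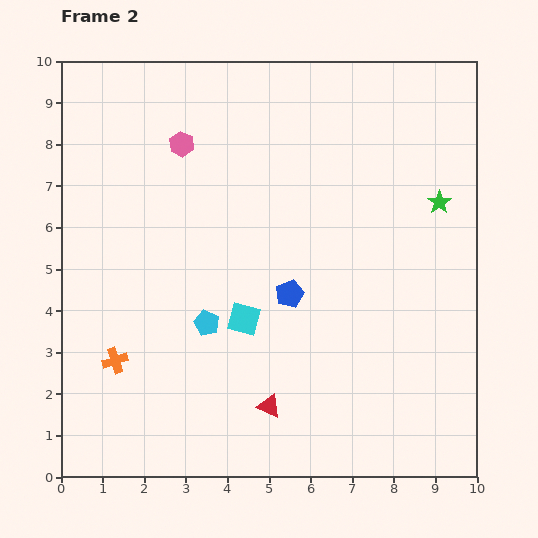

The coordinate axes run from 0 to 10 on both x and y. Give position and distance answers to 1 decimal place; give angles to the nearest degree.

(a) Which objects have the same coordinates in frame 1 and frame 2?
the green star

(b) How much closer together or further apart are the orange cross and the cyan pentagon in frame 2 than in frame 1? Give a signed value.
-0.7

Distance in frame 1: 3.1. Distance in frame 2: 2.4.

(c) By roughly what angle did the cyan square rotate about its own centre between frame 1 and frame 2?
26° clockwise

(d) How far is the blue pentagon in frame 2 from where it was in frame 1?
3.1

The blue pentagon moved from (7.5, 6.8) to (5.5, 4.4), a distance of √(2.0² + 2.4²) ≈ 3.1.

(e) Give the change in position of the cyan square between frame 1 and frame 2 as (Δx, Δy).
(-0.1, 2.0)

The cyan square was at (4.5, 1.8) in frame 1 and (4.4, 3.8) in frame 2.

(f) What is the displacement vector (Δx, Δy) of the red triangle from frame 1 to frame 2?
(0.5, -1.8)

The red triangle was at (4.5, 3.5) in frame 1 and (5.0, 1.7) in frame 2.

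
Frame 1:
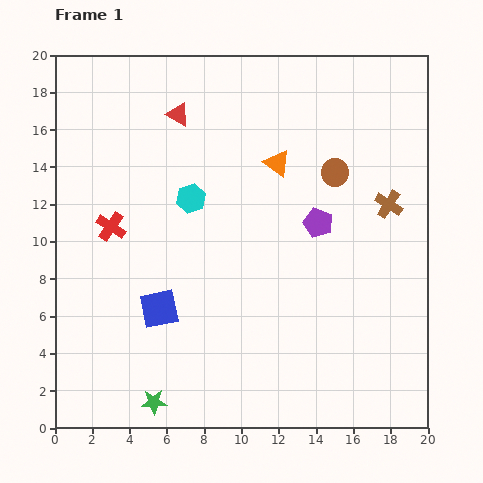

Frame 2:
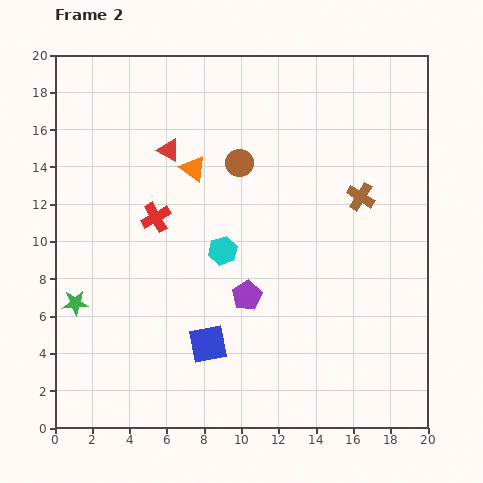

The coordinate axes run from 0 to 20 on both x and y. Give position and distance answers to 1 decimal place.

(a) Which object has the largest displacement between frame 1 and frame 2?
the green star

(moved 6.8; next 5.4)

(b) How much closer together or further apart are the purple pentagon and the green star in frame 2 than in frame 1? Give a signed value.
-3.8

Distance in frame 1: 13.0. Distance in frame 2: 9.2.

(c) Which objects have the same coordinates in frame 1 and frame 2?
none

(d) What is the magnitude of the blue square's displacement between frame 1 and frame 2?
3.2

The blue square moved from (5.6, 6.4) to (8.2, 4.5), a distance of √(2.6² + 1.9²) ≈ 3.2.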